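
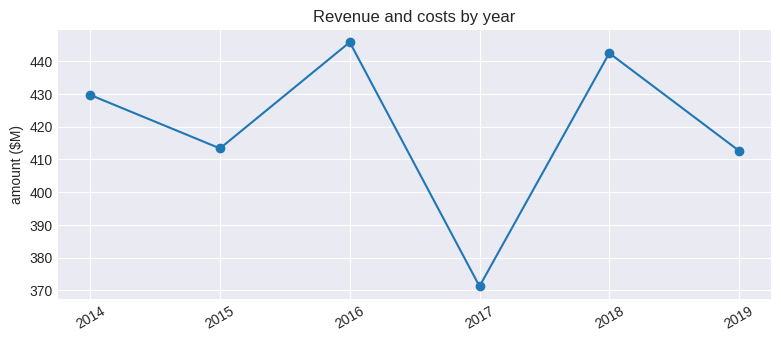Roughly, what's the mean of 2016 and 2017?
(450 + 370) / 2 ≈ 410.

≈ 410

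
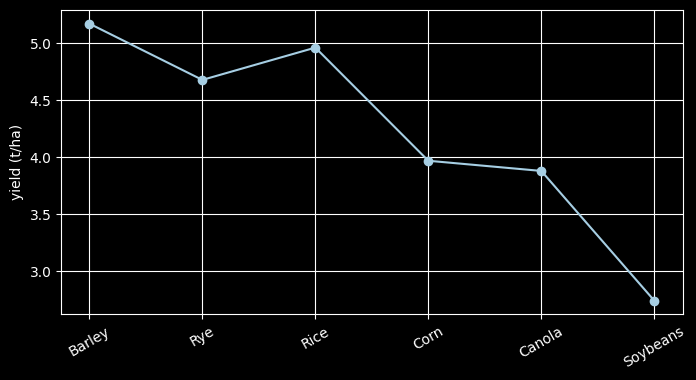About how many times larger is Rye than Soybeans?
≈ 1.8×

Rye ≈ 4.5, Soybeans ≈ 2.5; 4.5/2.5 ≈ 1.8.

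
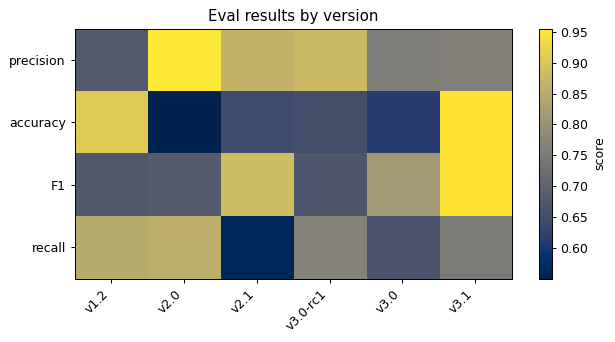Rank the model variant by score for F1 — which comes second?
v2.1

Top 3 for F1: v3.1 ≈ 0.95, v2.1 ≈ 0.90, v3.0 ≈ 0.80.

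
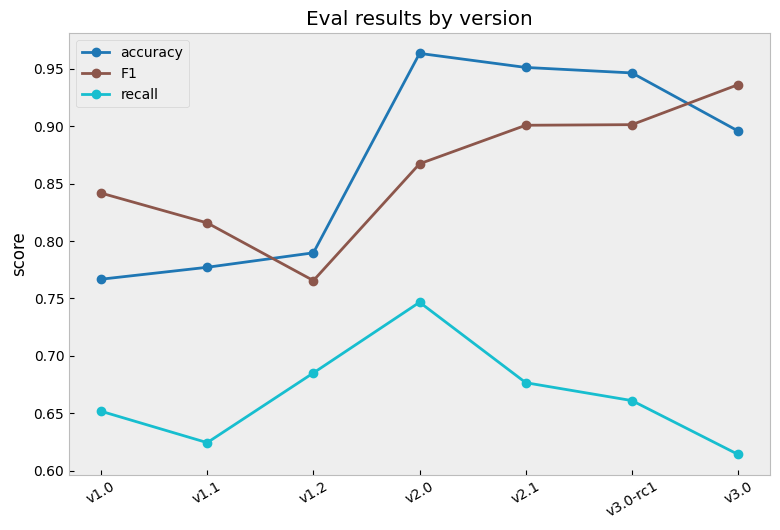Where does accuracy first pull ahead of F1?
v1.2

v1.1: accuracy ≈ 0.80 vs F1 ≈ 0.80 (not yet); v1.2: accuracy ≈ 0.80 vs F1 ≈ 0.75 (first crossover).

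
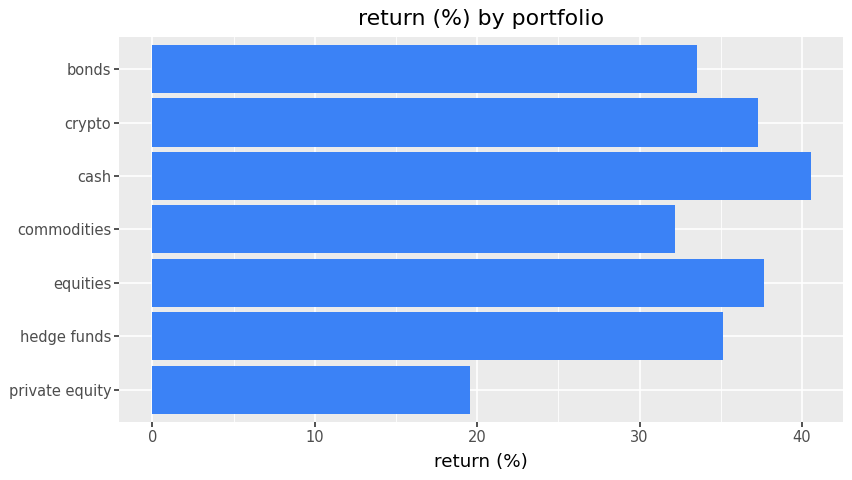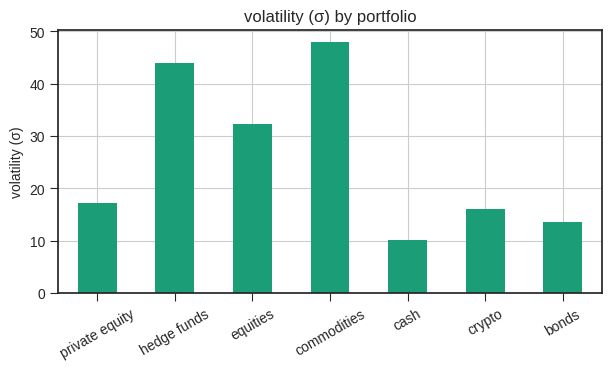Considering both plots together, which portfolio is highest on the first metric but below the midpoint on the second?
cash

Chart 2 median volatility (σ) ≈ 15; below-median portfolios: cash, crypto, bonds. Among those, cash has the highest return (%) (≈ 40).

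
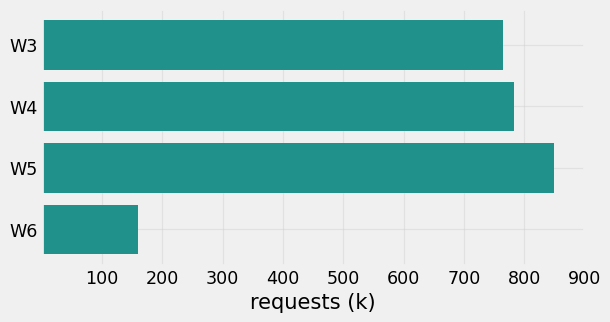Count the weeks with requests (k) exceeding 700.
3

Above 700: W3, W4, W5.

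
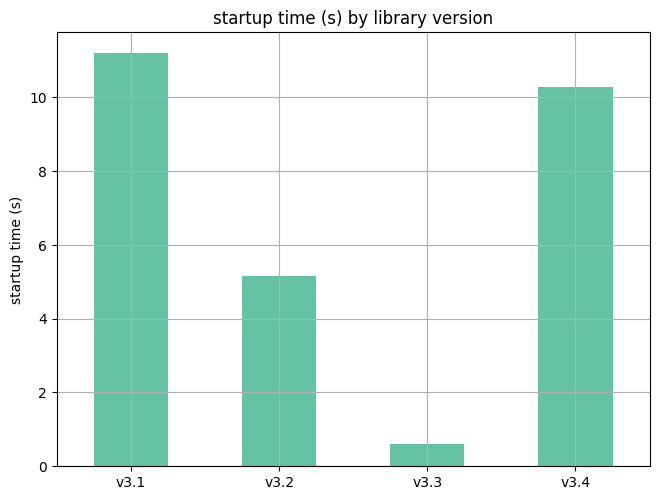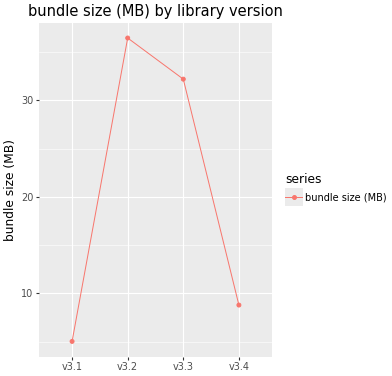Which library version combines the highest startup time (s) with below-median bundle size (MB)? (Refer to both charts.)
v3.1

Chart 2 median bundle size (MB) ≈ 20; below-median library versions: v3.1, v3.4. Among those, v3.1 has the highest startup time (s) (≈ 12).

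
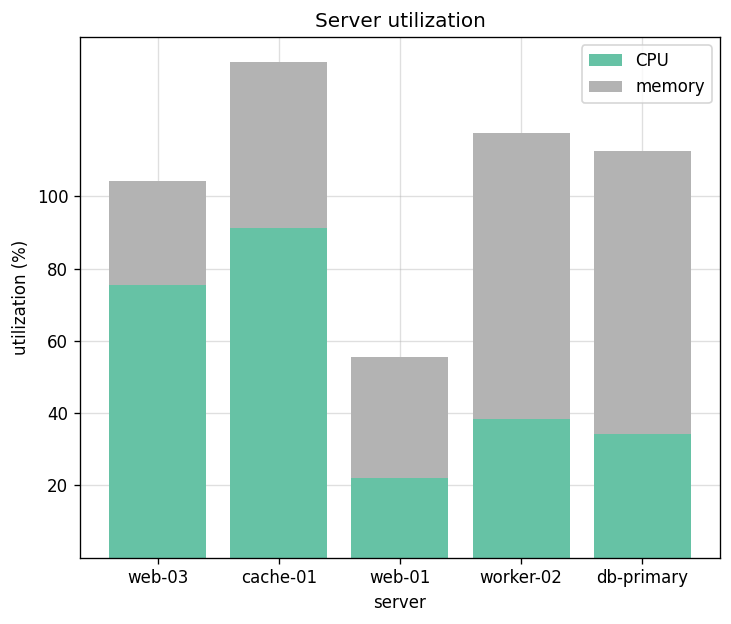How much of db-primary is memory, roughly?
≈ 80

memory top ≈ 120, bottom ≈ 40; segment ≈ 80.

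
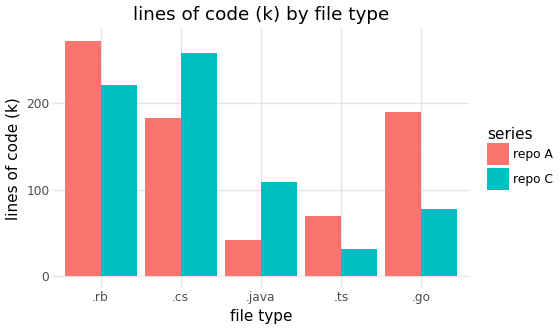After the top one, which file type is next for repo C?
.rb

Top 3 for repo C: .cs ≈ 250, .rb ≈ 225, .java ≈ 100.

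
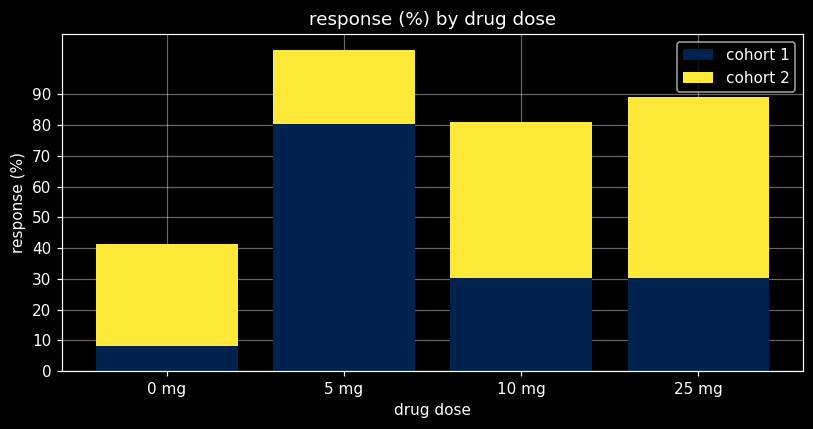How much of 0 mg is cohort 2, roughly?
≈ 30

cohort 2 top ≈ 40, bottom ≈ 10; segment ≈ 30.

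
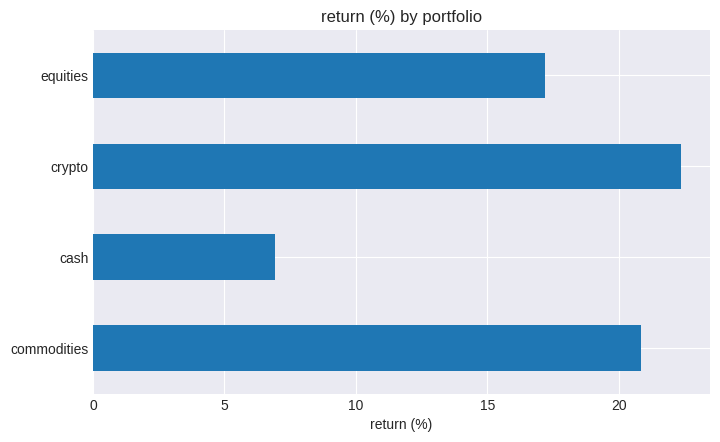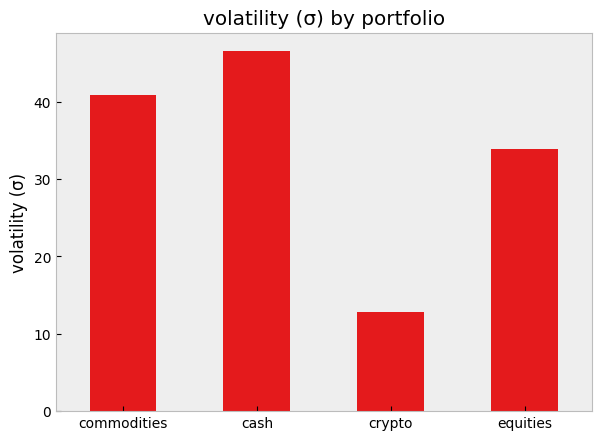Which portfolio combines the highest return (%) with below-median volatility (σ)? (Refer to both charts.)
crypto

Chart 2 median volatility (σ) ≈ 35; below-median portfolios: crypto, equities. Among those, crypto has the highest return (%) (≈ 20).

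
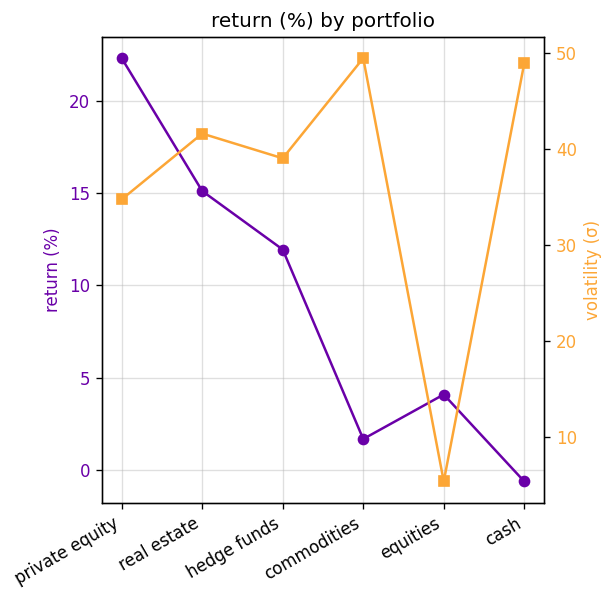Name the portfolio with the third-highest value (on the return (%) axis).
Top 4 (on the return (%) axis): private equity ≈ 22, real estate ≈ 16, hedge funds ≈ 12, equities ≈ 4.

hedge funds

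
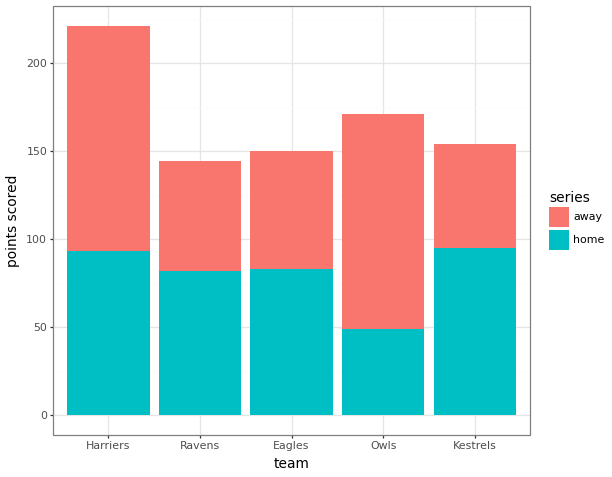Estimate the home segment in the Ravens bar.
home top ≈ 80, bottom ≈ 0; segment ≈ 80.

≈ 80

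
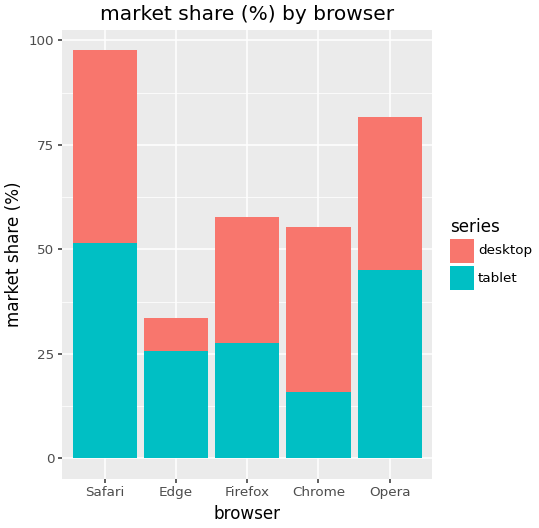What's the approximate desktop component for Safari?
desktop top ≈ 100, bottom ≈ 50; segment ≈ 50.

≈ 50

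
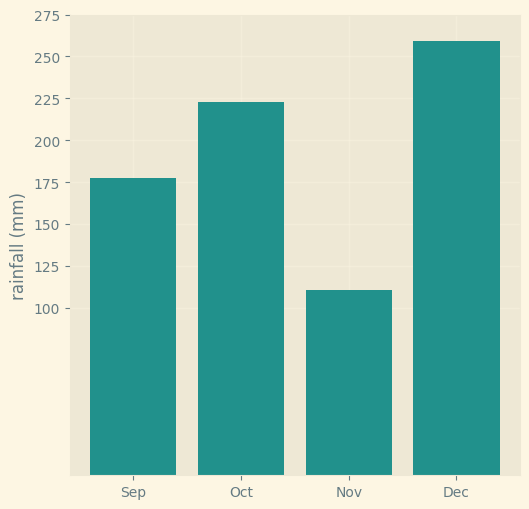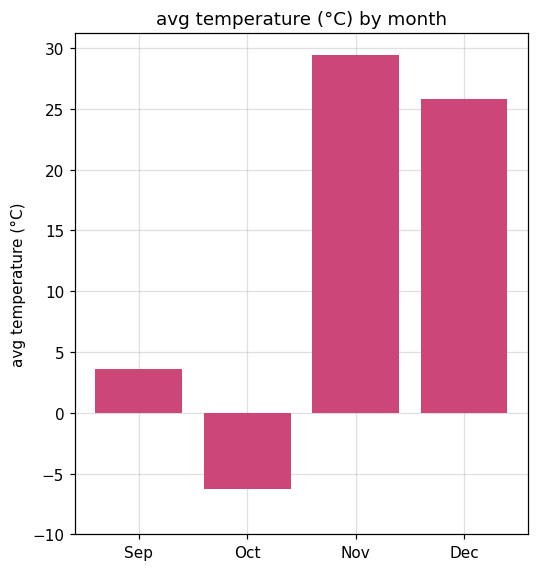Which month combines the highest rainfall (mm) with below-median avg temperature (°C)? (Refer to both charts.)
Oct

Chart 2 median avg temperature (°C) ≈ 15; below-median months: Sep, Oct. Among those, Oct has the highest rainfall (mm) (≈ 225).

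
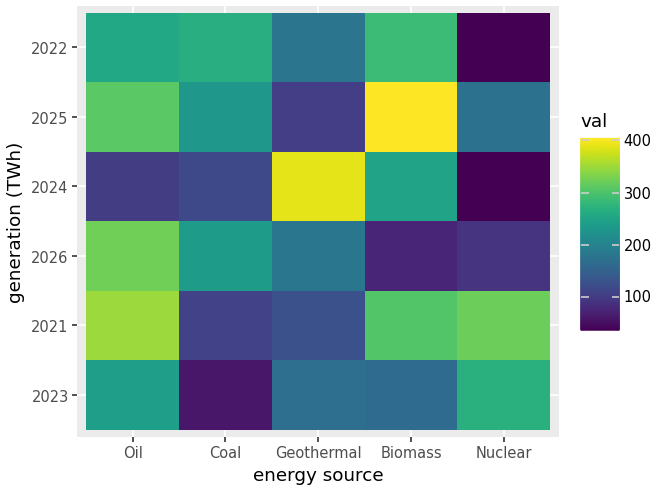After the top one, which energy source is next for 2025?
Top 3 for 2025: Biomass ≈ 400, Oil ≈ 300, Coal ≈ 250.

Oil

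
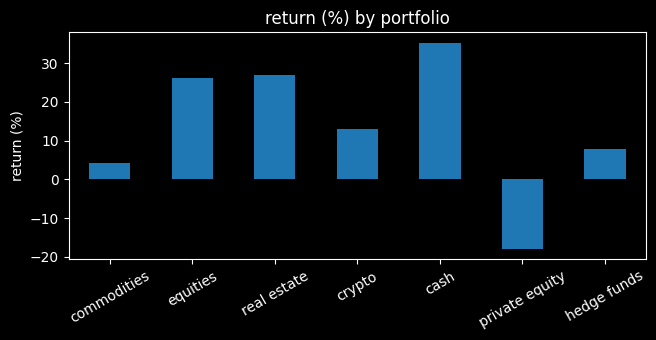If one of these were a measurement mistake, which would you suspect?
private equity

private equity ≈ -20; the rest sit between ≈ 5 and ≈ 35.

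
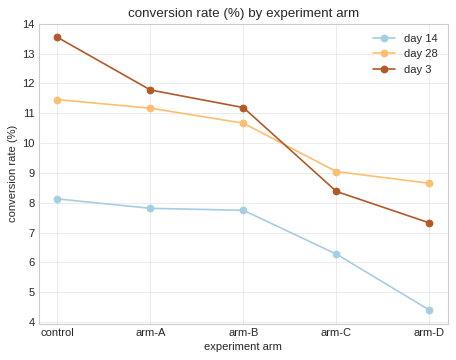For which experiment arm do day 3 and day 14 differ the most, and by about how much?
control: day 3 ≈ 14, day 14 ≈ 8 → gap ≈ 6. Next-largest (arm-A) is only ≈ 4.

control, ≈ 6 %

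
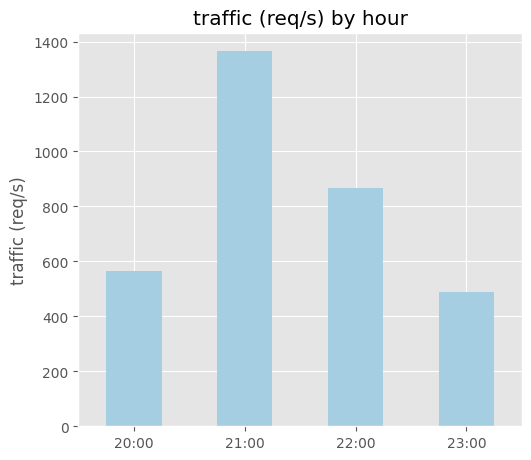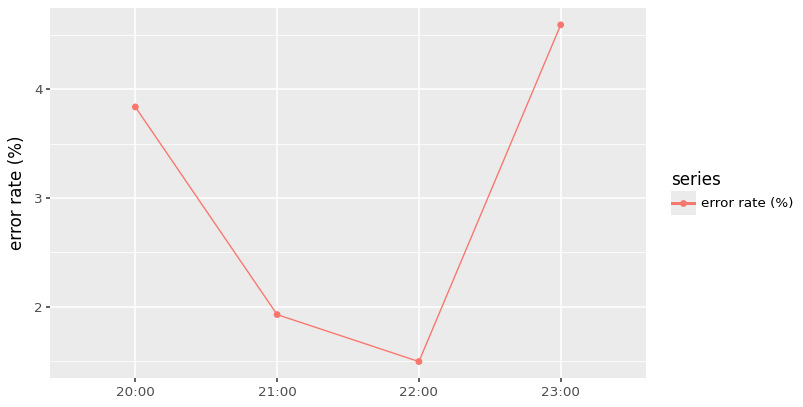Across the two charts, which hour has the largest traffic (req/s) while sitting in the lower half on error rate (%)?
21:00

Chart 2 median error rate (%) ≈ 3; below-median hours: 21:00, 22:00. Among those, 21:00 has the highest traffic (req/s) (≈ 1400).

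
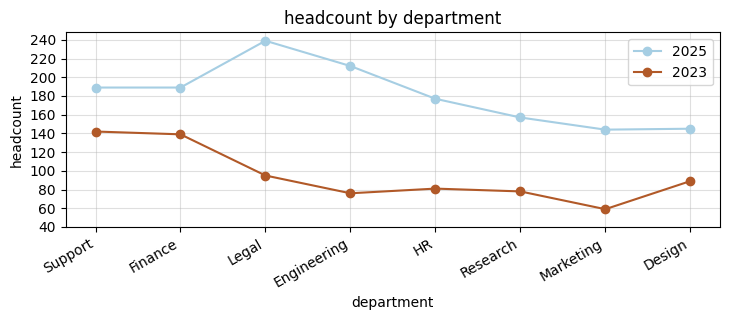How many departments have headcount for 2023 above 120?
Above 120: Support, Finance.

2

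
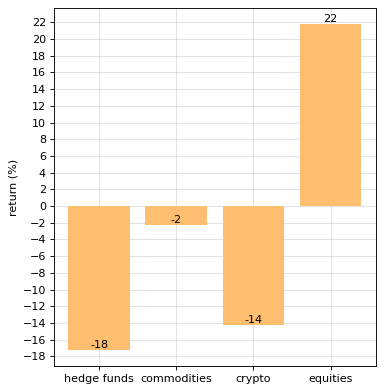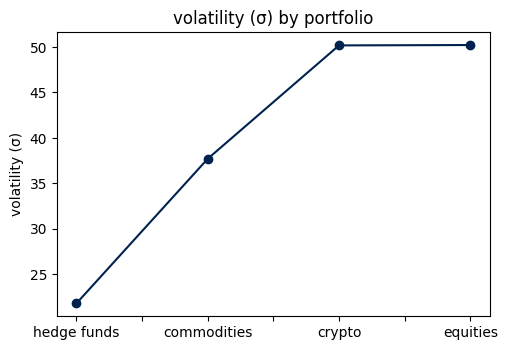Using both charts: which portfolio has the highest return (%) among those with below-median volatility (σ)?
Chart 2 median volatility (σ) ≈ 45; below-median portfolios: hedge funds, commodities. Among those, commodities has the highest return (%) (≈ -2).

commodities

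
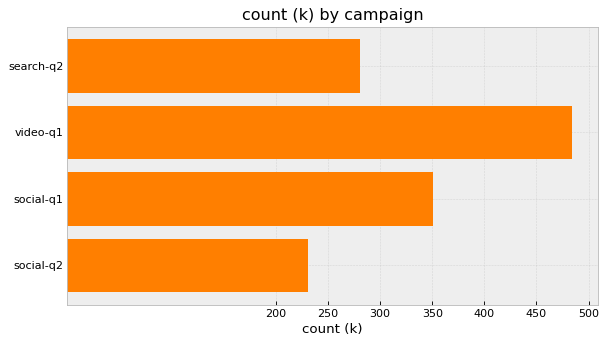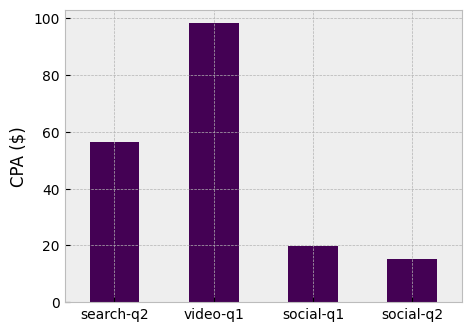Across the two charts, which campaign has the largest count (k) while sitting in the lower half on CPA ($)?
social-q1

Chart 2 median CPA ($) ≈ 40; below-median campaigns: social-q1, social-q2. Among those, social-q1 has the highest count (k) (≈ 350).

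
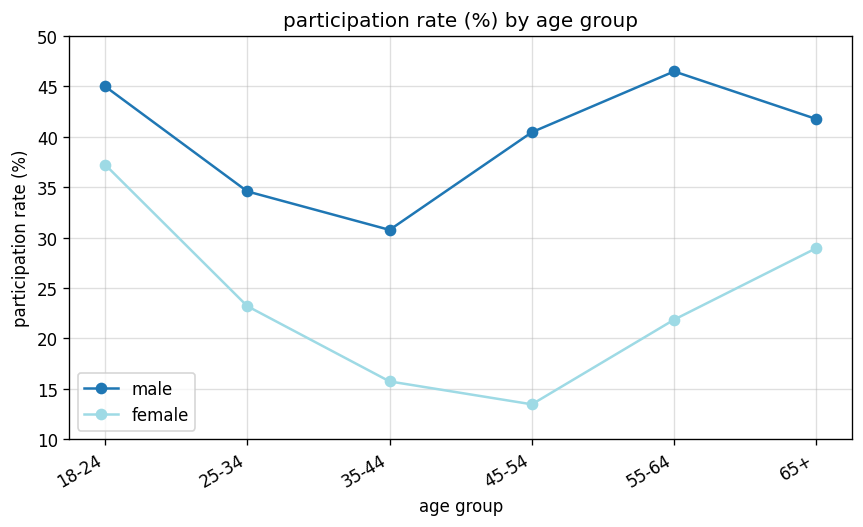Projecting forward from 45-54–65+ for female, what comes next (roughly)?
≈ 37.5

Last three: 15, 20, 30 → slope ≈ 7.5/step → next ≈ 37.5.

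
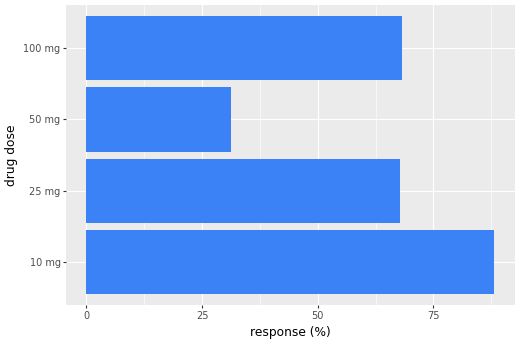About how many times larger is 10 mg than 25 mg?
≈ 1.29×

10 mg ≈ 90, 25 mg ≈ 70; 90/70 ≈ 1.29.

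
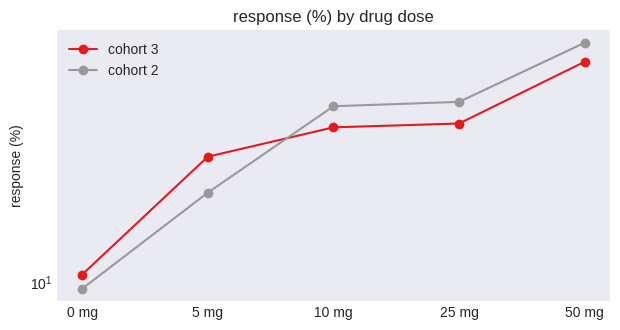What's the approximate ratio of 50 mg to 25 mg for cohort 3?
≈ 1.75×

50 mg ≈ 70, 25 mg ≈ 40; 70/40 ≈ 1.75.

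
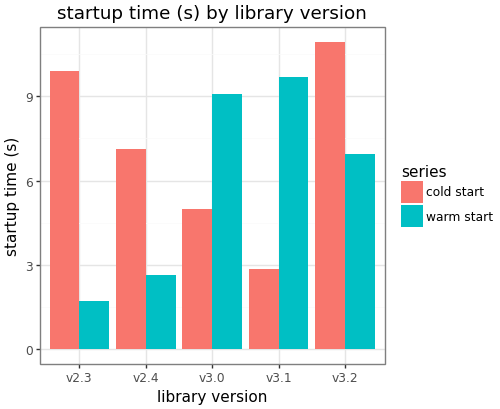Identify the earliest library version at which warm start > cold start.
v3.0

v2.4: warm start ≈ 3 vs cold start ≈ 7 (not yet); v3.0: warm start ≈ 9 vs cold start ≈ 5 (first crossover).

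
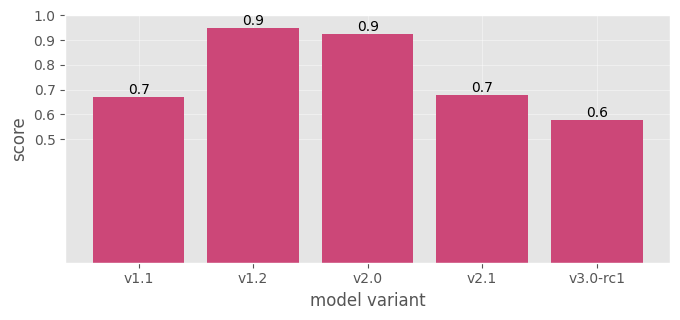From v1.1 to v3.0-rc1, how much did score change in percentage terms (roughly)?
≈ -14.3%

v1.1 ≈ 0.7, v3.0-rc1 ≈ 0.6; (0.6 − 0.7) / 0.7 ≈ -14.3%.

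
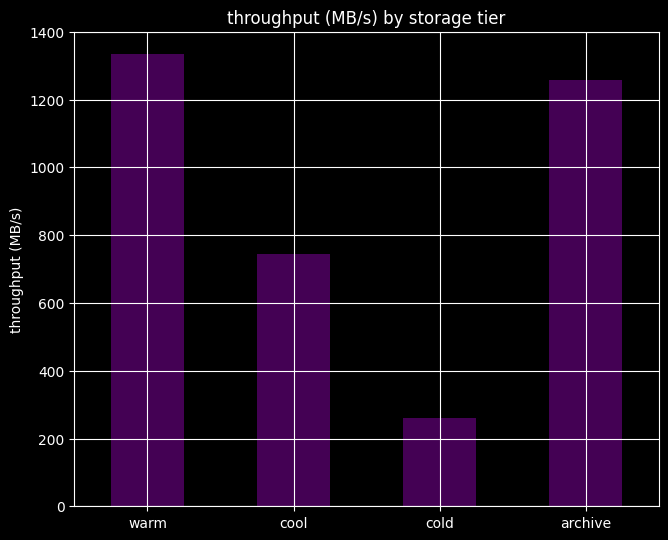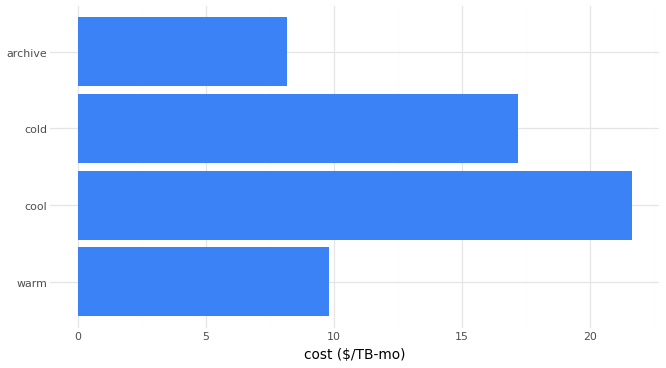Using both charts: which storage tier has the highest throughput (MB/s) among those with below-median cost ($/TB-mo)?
warm

Chart 2 median cost ($/TB-mo) ≈ 14; below-median storage tiers: warm, archive. Among those, warm has the highest throughput (MB/s) (≈ 1400).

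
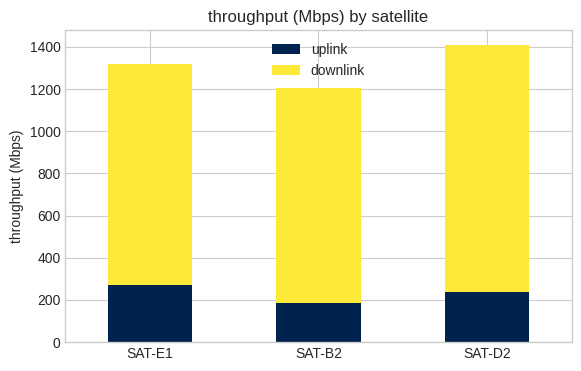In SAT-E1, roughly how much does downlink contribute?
downlink top ≈ 1400, bottom ≈ 200; segment ≈ 1200.

≈ 1200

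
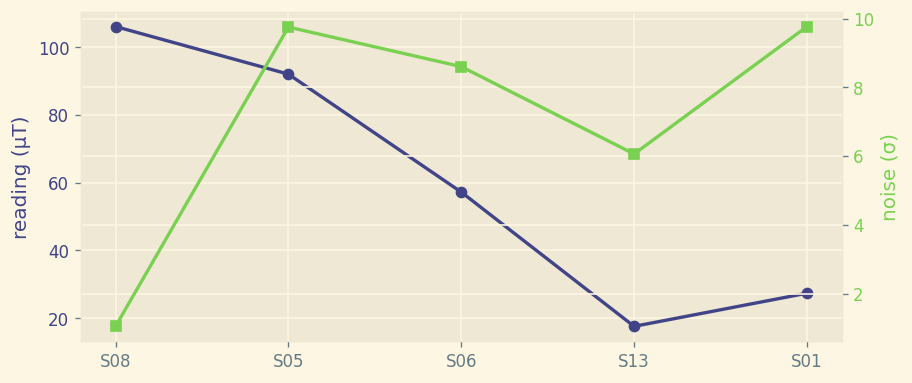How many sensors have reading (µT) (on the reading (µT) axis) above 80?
2

Above 80: S08, S05.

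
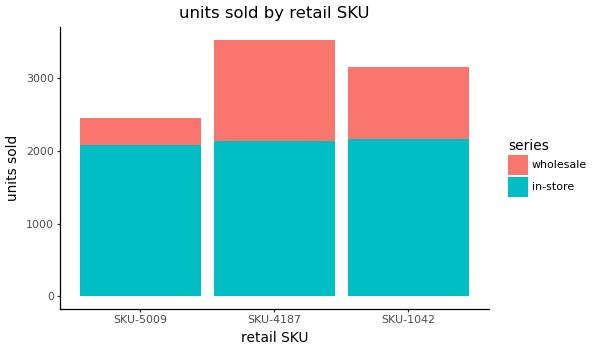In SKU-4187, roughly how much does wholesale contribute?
wholesale top ≈ 3500, bottom ≈ 2000; segment ≈ 1500.

≈ 1500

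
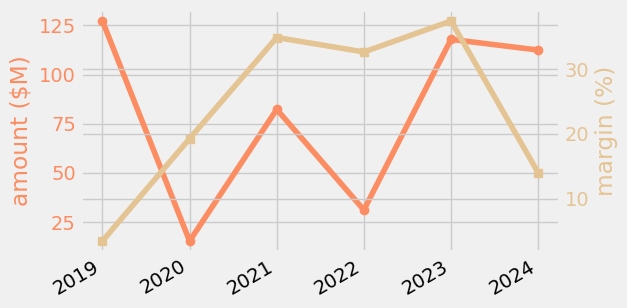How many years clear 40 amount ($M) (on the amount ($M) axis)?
4

Above 40: 2019, 2021, 2023, 2024.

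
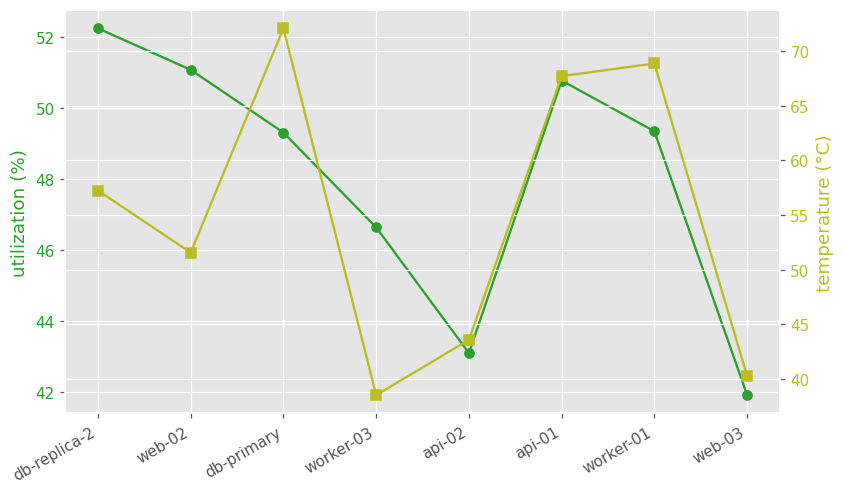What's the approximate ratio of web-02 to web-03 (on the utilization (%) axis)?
web-02 ≈ 51, web-03 ≈ 42; 51/42 ≈ 1.21.

≈ 1.21×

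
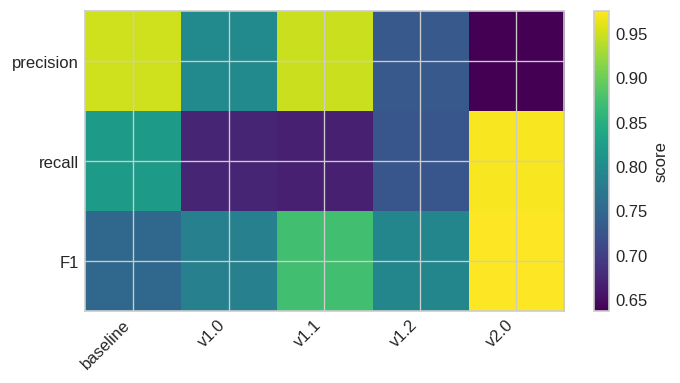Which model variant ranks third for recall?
v1.2

Top 4 for recall: v2.0 ≈ 0.95, baseline ≈ 0.80, v1.2 ≈ 0.75, v1.0 ≈ 0.65.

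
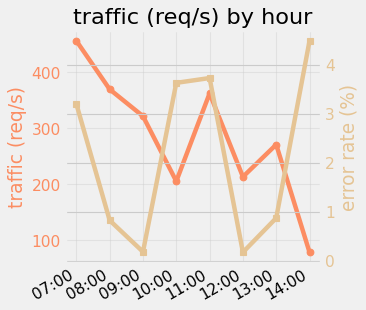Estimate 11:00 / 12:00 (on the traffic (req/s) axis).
≈ 1.75×

11:00 ≈ 350, 12:00 ≈ 200; 350/200 ≈ 1.75.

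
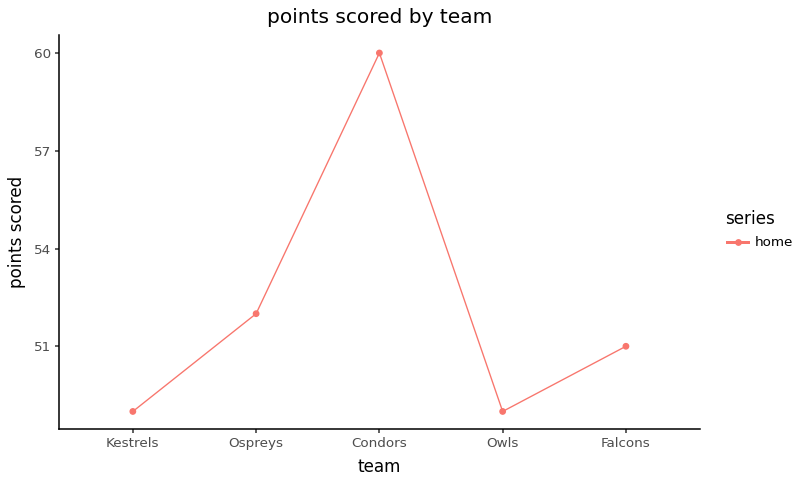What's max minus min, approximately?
Max Condors ≈ 60, min Kestrels ≈ 49; range ≈ 11.

≈ 11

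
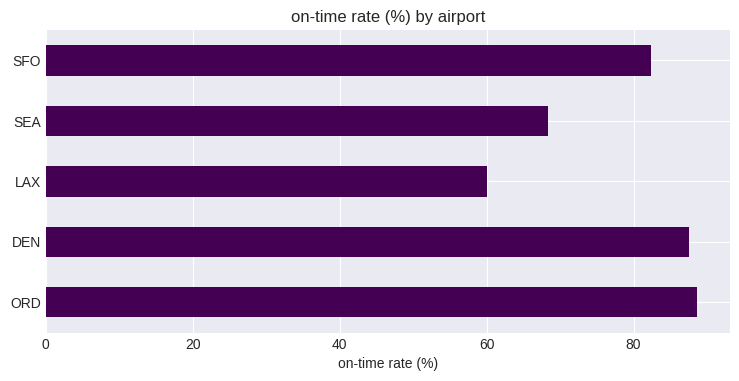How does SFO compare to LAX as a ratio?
SFO ≈ 80, LAX ≈ 60; 80/60 ≈ 1.33.

≈ 1.33×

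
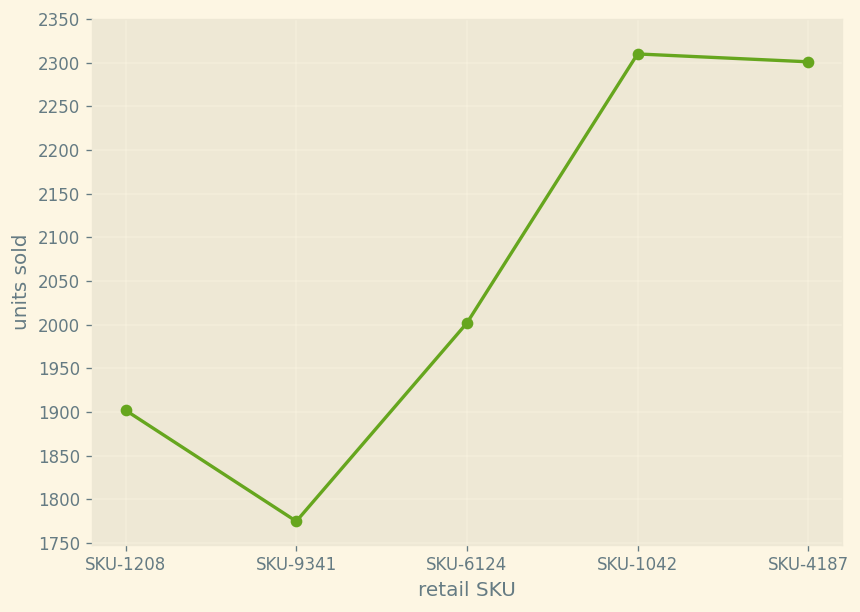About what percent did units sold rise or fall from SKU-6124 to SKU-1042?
SKU-6124 ≈ 2000, SKU-1042 ≈ 2300; (2300 − 2000) / 2000 ≈ +15%.

≈ +15%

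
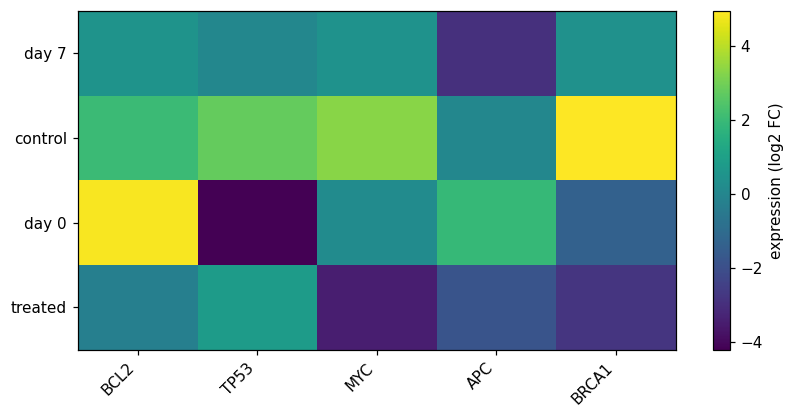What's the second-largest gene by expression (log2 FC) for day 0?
Top 3 for day 0: BCL2 ≈ 5, APC ≈ 2, MYC ≈ 0.

APC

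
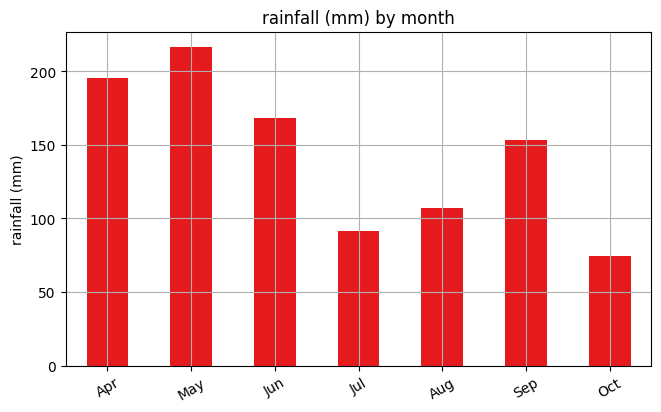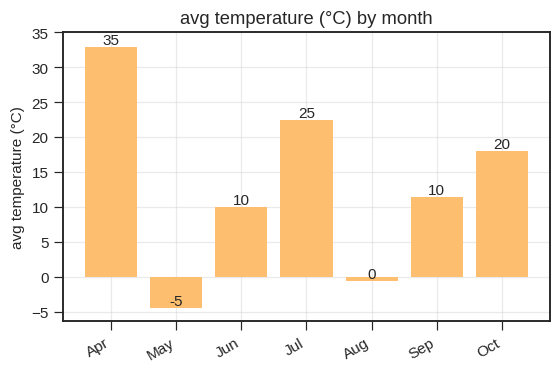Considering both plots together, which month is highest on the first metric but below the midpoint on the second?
Chart 2 median avg temperature (°C) ≈ 10; below-median months: May, Jun, Aug. Among those, May has the highest rainfall (mm) (≈ 220).

May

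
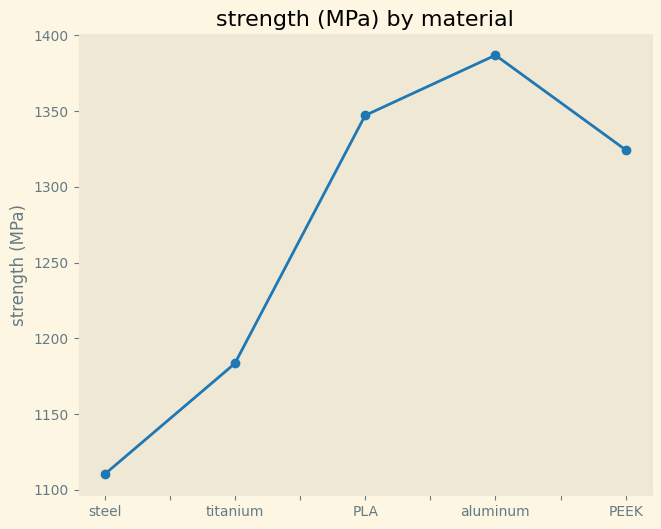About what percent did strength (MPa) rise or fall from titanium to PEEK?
≈ +12.8%

titanium ≈ 1175, PEEK ≈ 1325; (1325 − 1175) / 1175 ≈ +12.8%.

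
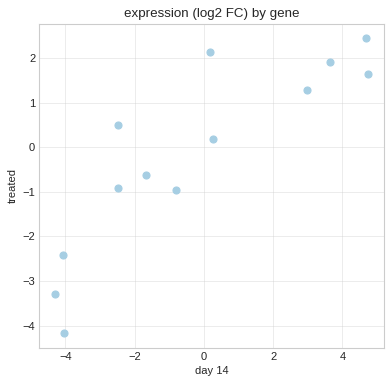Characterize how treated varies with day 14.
positive, strong

Points are positively correlated; strong (|r| ≈ 0.9).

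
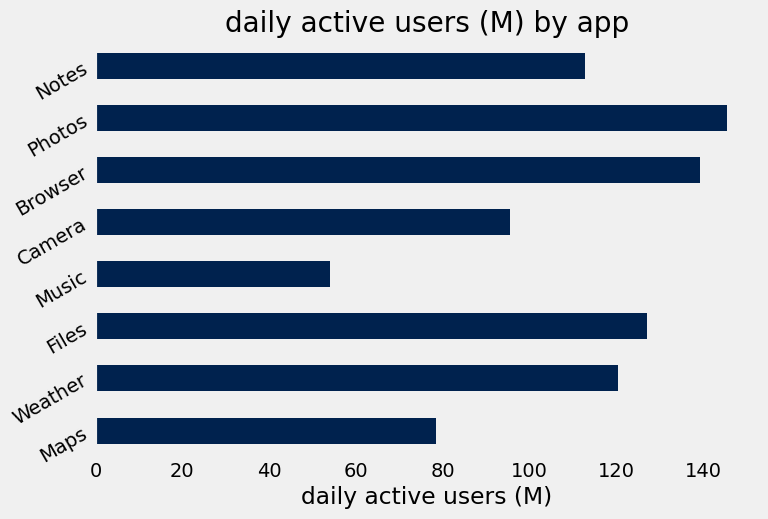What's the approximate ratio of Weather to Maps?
Weather ≈ 120, Maps ≈ 80; 120/80 ≈ 1.5.

≈ 1.5×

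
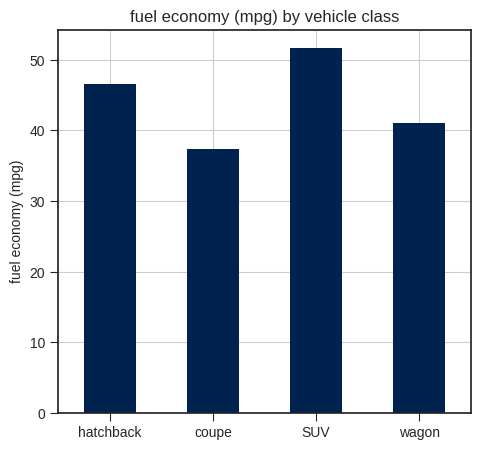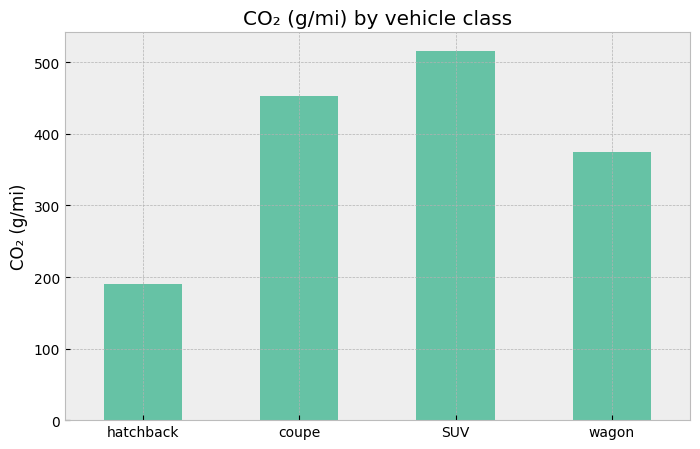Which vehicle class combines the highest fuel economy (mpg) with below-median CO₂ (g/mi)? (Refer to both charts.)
hatchback

Chart 2 median CO₂ (g/mi) ≈ 400; below-median vehicle classes: hatchback, wagon. Among those, hatchback has the highest fuel economy (mpg) (≈ 45).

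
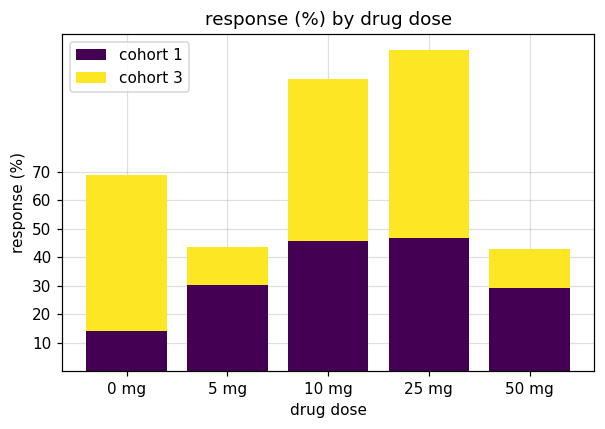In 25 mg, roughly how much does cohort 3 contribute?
≈ 60

cohort 3 top ≈ 110, bottom ≈ 50; segment ≈ 60.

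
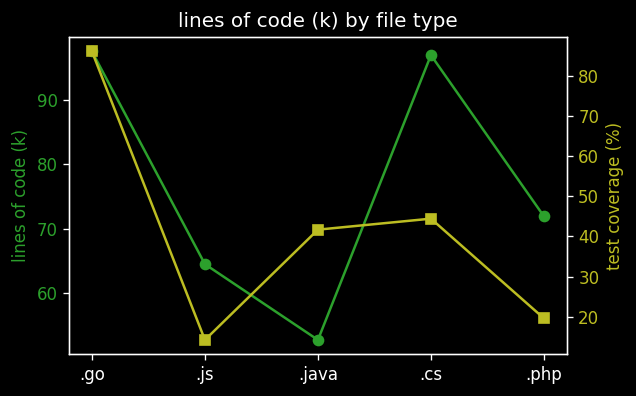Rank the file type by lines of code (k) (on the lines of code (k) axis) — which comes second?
.cs

Top 3 (on the lines of code (k) axis): .go ≈ 100, .cs ≈ 95, .php ≈ 70.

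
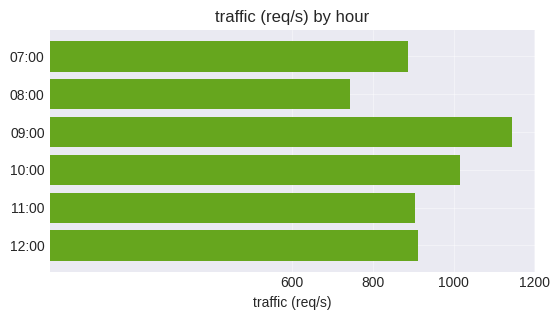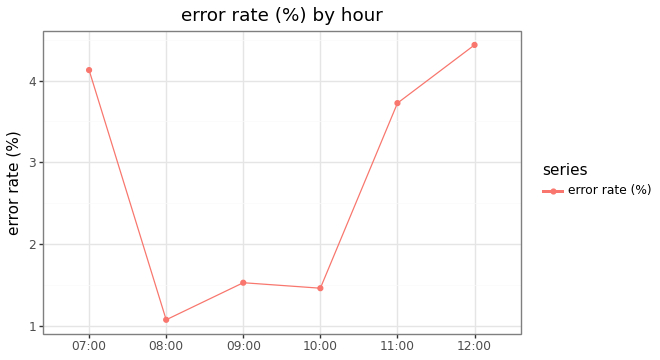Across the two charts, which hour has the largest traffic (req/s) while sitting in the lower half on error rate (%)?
Chart 2 median error rate (%) ≈ 2.5; below-median hours: 08:00, 09:00, 10:00. Among those, 09:00 has the highest traffic (req/s) (≈ 1200).

09:00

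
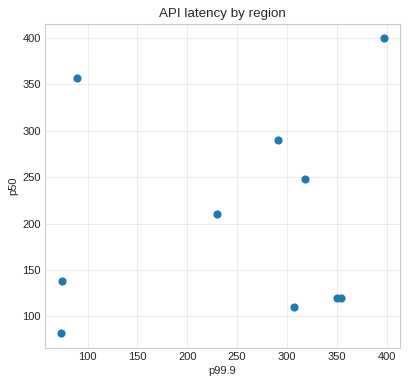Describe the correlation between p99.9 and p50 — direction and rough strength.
no clear correlation

Points are roughly uncorrelated; weak (|r| ≈ 0.2).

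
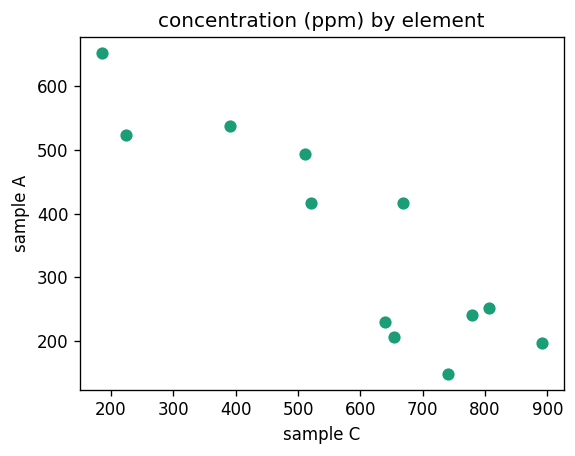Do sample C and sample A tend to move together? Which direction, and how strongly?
negative, strong

Points are negatively correlated; strong (|r| ≈ 0.9).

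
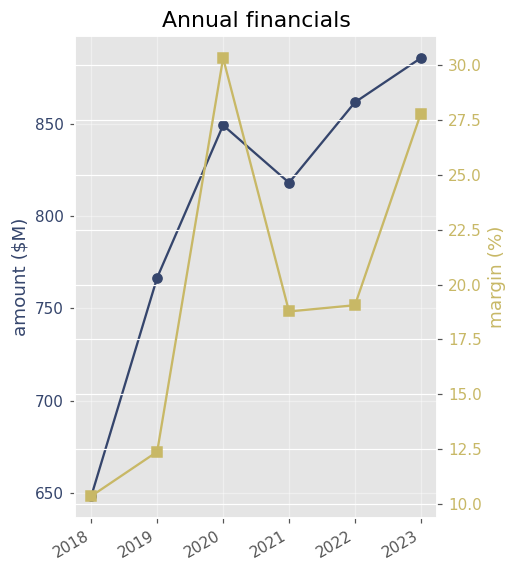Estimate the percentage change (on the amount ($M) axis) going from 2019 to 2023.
2019 ≈ 760, 2023 ≈ 880; (880 − 760) / 760 ≈ +15.8%.

≈ +15.8%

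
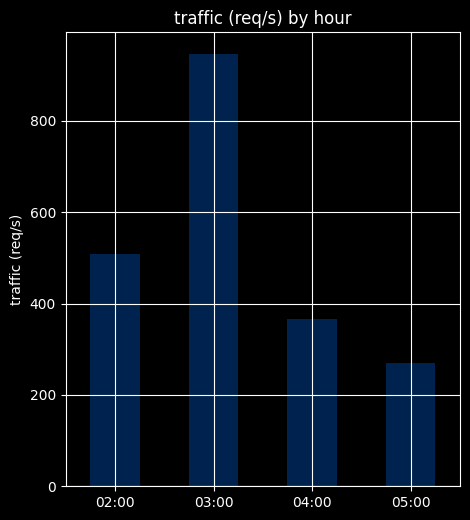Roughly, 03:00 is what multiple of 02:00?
≈ 1.8×

03:00 ≈ 900, 02:00 ≈ 500; 900/500 ≈ 1.8.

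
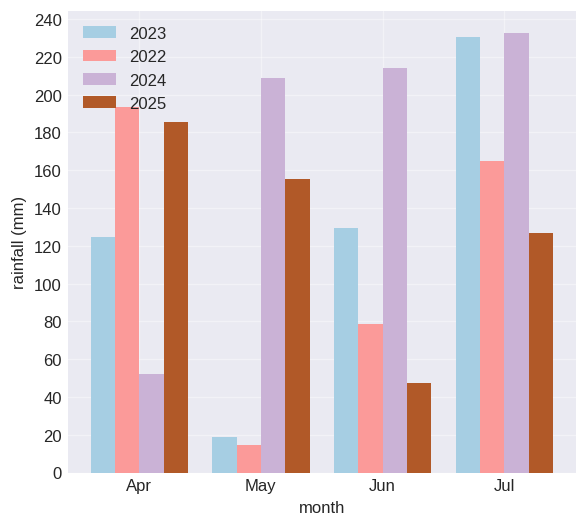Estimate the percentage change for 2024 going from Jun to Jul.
≈ +9.1%

Jun ≈ 220, Jul ≈ 240; (240 − 220) / 220 ≈ +9.1%.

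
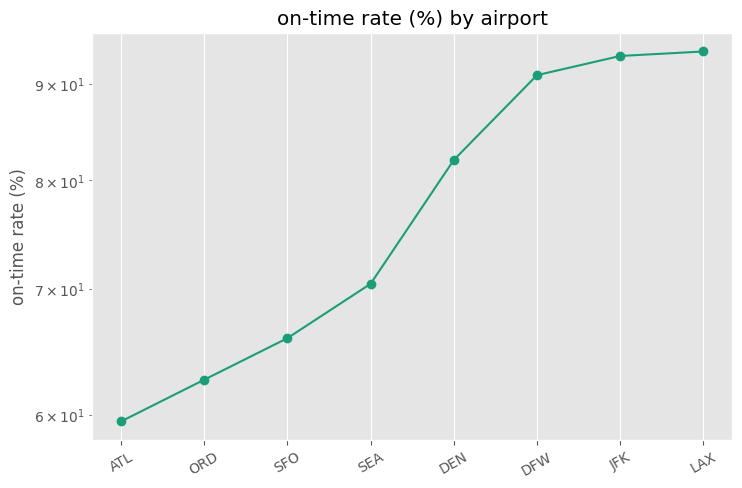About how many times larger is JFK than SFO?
JFK ≈ 95, SFO ≈ 65; 95/65 ≈ 1.46.

≈ 1.46×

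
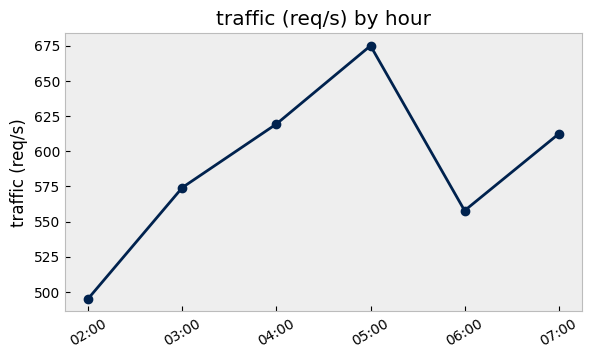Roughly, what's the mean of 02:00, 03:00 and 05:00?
(500 + 580 + 680) / 3 ≈ 587.

≈ 587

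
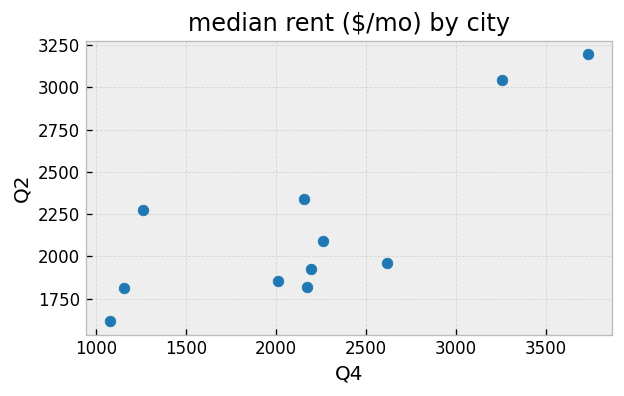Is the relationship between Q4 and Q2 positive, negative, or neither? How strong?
Points are positively correlated; strong (|r| ≈ 0.8).

positive, strong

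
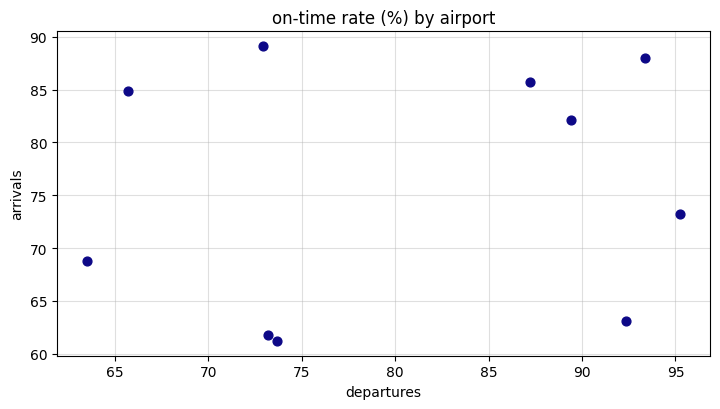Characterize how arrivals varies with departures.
no clear correlation

Points are roughly uncorrelated; weak (|r| ≈ 0.1).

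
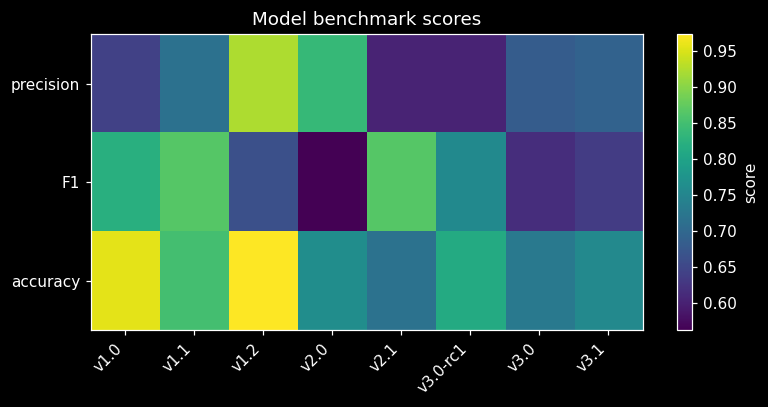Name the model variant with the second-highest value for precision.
v2.0

Top 3 for precision: v1.2 ≈ 0.90, v2.0 ≈ 0.85, v1.1 ≈ 0.70.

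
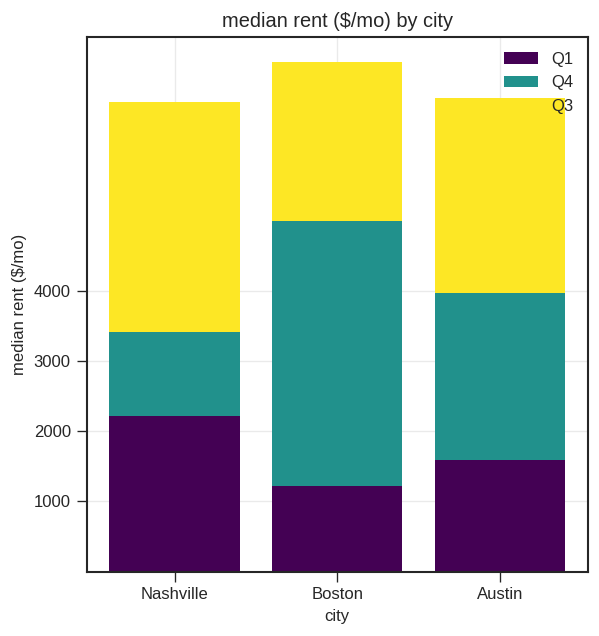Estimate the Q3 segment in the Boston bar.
≈ 2000

Q3 top ≈ 7000, bottom ≈ 5000; segment ≈ 2000.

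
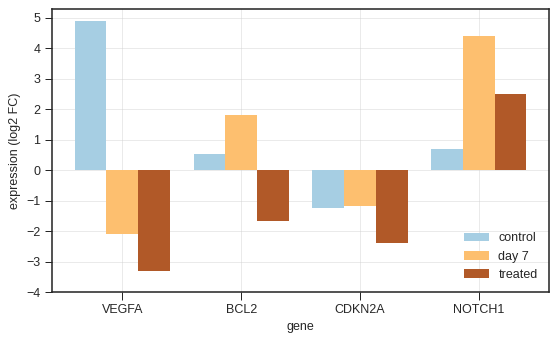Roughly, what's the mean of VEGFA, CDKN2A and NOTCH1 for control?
(5 + -1 + 1) / 3 ≈ 2.

≈ 2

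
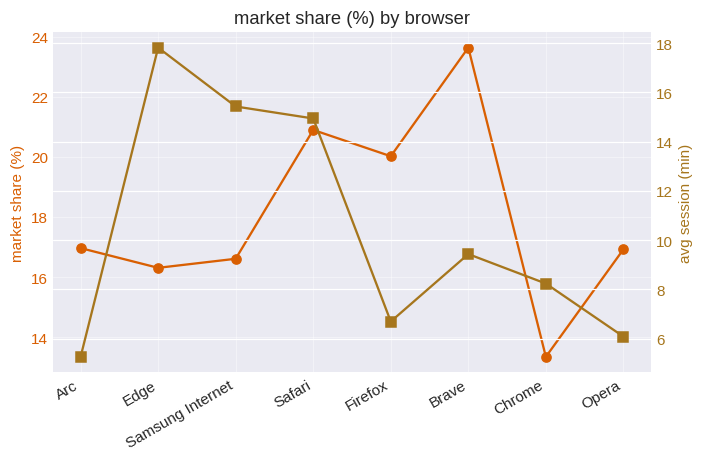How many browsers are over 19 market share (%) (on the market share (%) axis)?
3

Above 19: Safari, Firefox, Brave.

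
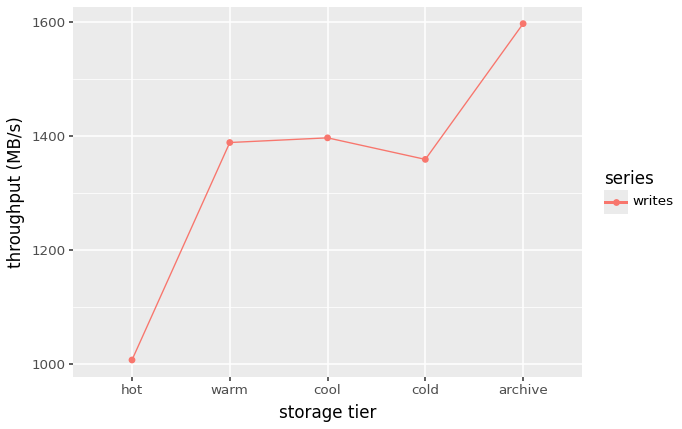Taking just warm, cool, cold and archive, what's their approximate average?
(1400 + 1400 + 1350 + 1600) / 4 ≈ 1438.

≈ 1438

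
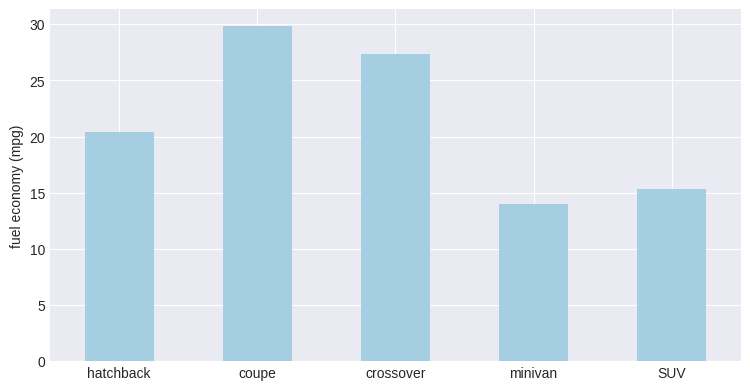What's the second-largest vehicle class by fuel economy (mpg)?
crossover

Top 3: coupe ≈ 30, crossover ≈ 25, hatchback ≈ 20.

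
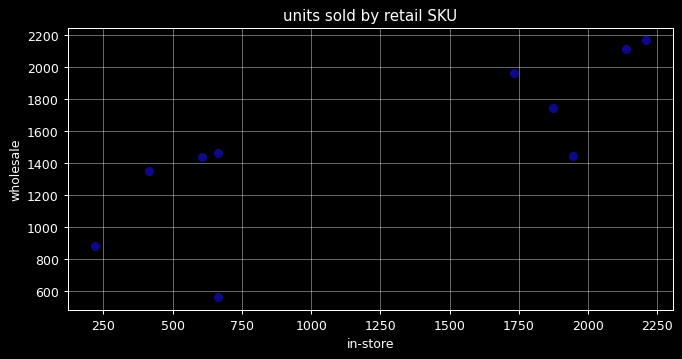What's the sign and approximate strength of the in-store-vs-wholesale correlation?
Points are positively correlated; strong (|r| ≈ 0.8).

positive, strong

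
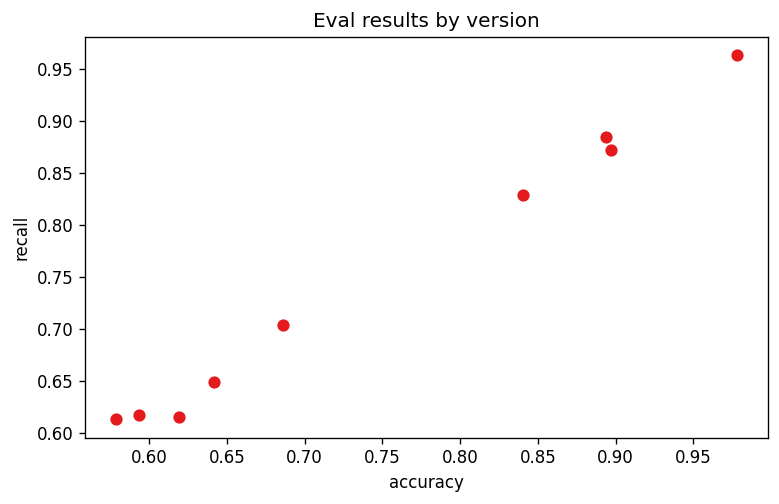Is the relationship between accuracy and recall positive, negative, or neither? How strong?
positive, strong

Points are positively correlated; strong (|r| ≈ 1.0).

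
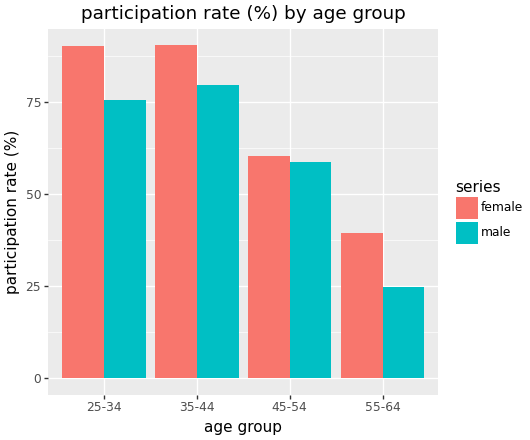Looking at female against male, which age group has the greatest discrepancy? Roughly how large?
55-64: female ≈ 40, male ≈ 20 → gap ≈ 20. Next-largest (25-34) is only ≈ 10.

55-64, ≈ 20 %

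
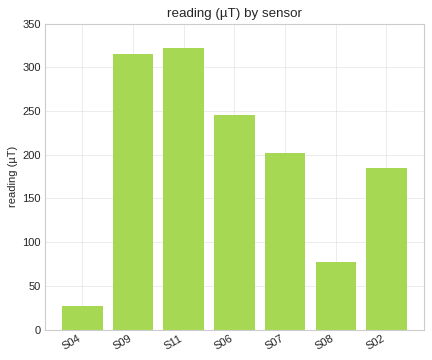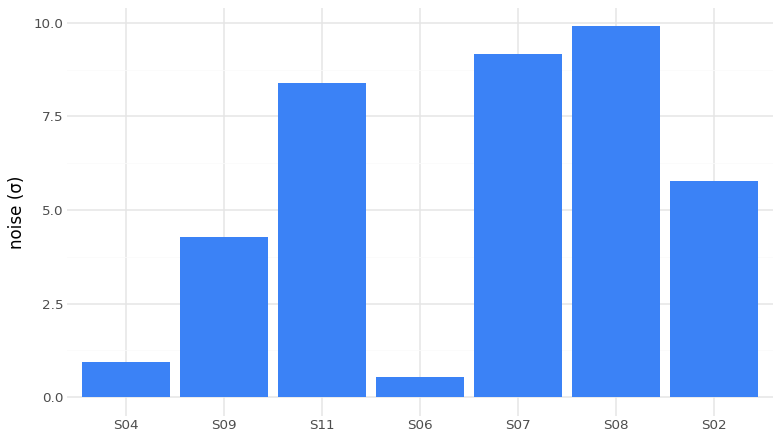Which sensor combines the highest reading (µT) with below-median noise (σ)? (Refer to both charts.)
S09

Chart 2 median noise (σ) ≈ 6; below-median sensors: S04, S09, S06. Among those, S09 has the highest reading (µT) (≈ 300).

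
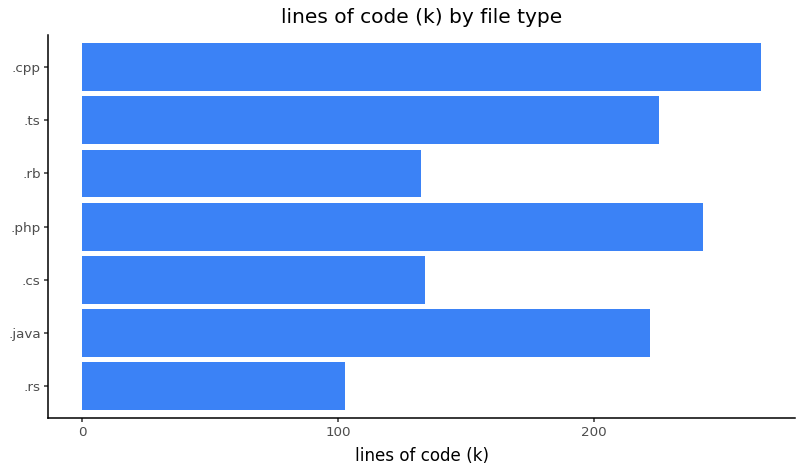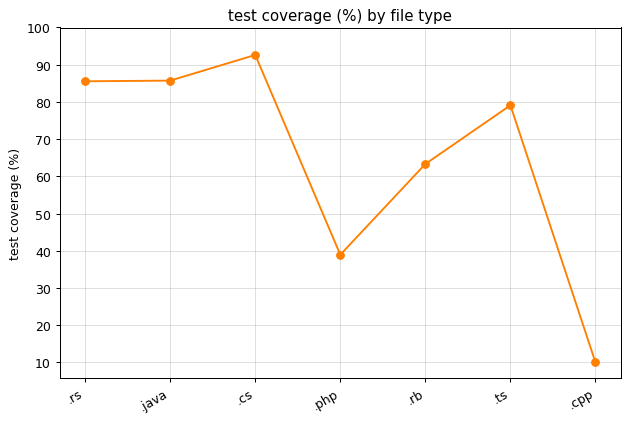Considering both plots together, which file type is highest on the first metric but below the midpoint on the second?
.cpp

Chart 2 median test coverage (%) ≈ 80; below-median file types: .php, .rb, .cpp. Among those, .cpp has the highest lines of code (k) (≈ 275).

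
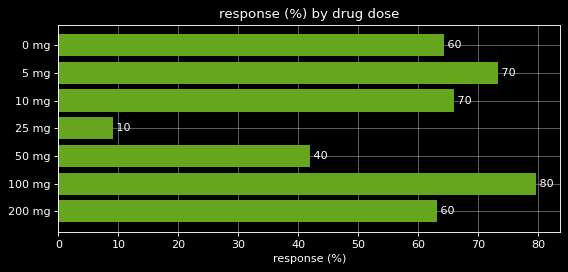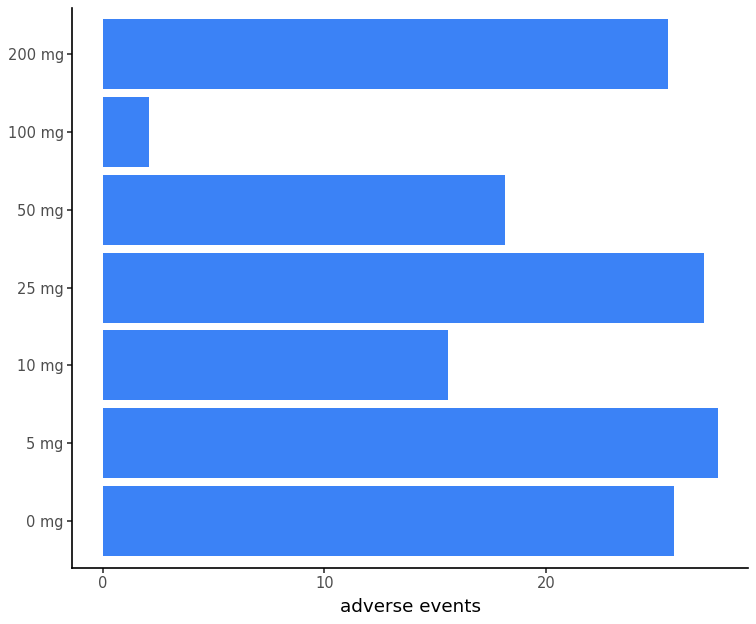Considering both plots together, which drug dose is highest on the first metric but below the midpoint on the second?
Chart 2 median adverse events ≈ 25; below-median drug doses: 10 mg, 50 mg, 100 mg. Among those, 100 mg has the highest response (%) (≈ 80).

100 mg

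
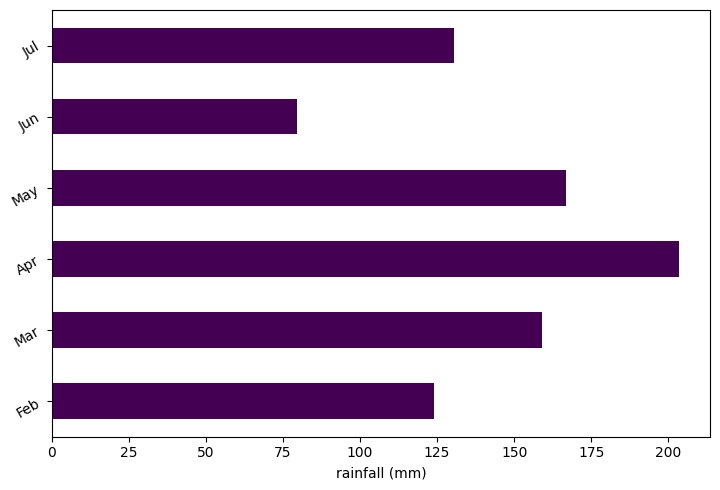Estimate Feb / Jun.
Feb ≈ 120, Jun ≈ 80; 120/80 ≈ 1.5.

≈ 1.5×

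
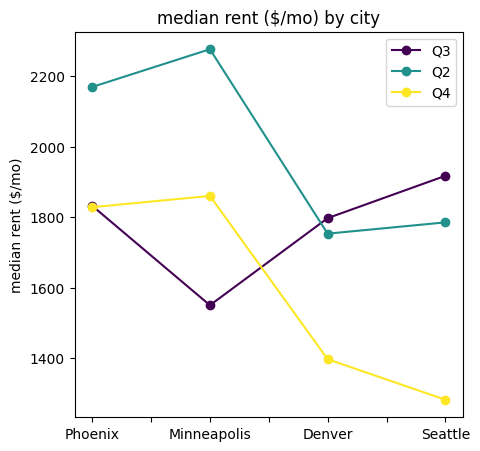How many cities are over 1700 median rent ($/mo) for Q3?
3

Above 1700: Phoenix, Denver, Seattle.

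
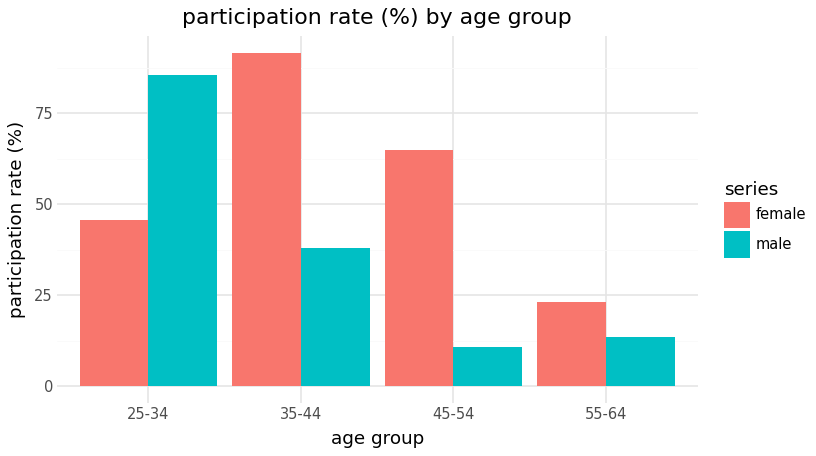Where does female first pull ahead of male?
25-34: female ≈ 50 vs male ≈ 90 (not yet); 35-44: female ≈ 90 vs male ≈ 40 (first crossover).

35-44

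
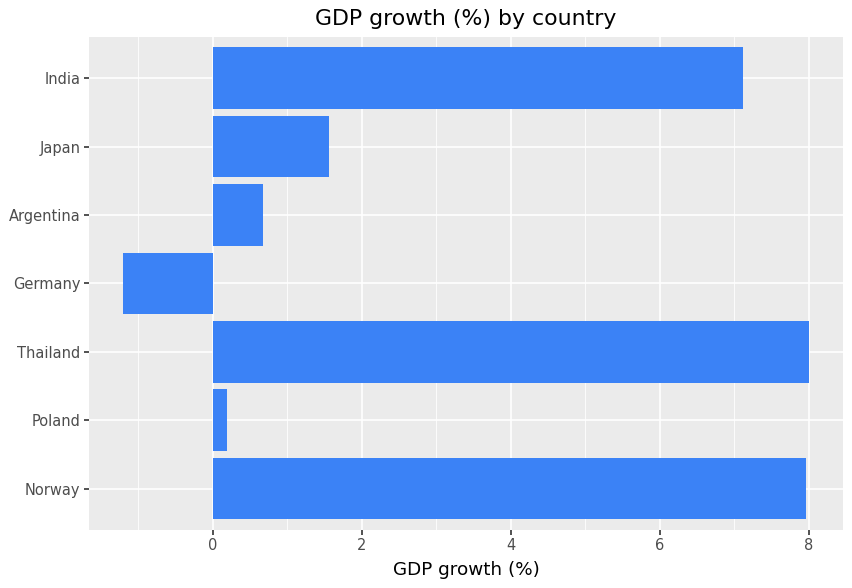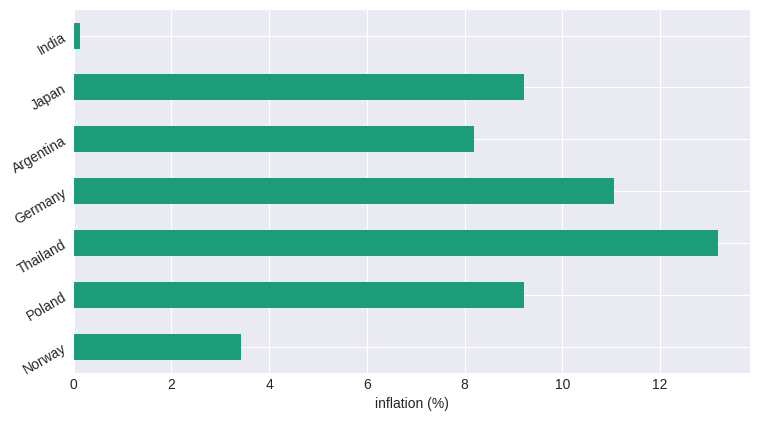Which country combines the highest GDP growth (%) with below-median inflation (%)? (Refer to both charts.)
Chart 2 median inflation (%) ≈ 10; below-median countries: Norway, Argentina, India. Among those, Norway has the highest GDP growth (%) (≈ 8).

Norway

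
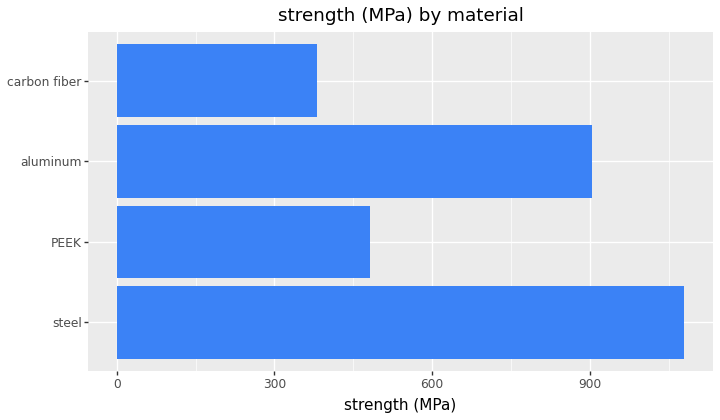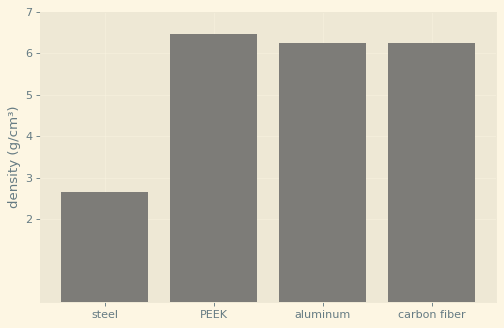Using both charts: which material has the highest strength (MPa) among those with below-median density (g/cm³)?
Chart 2 median density (g/cm³) ≈ 6; below-median materials: steel, aluminum. Among those, steel has the highest strength (MPa) (≈ 1100).

steel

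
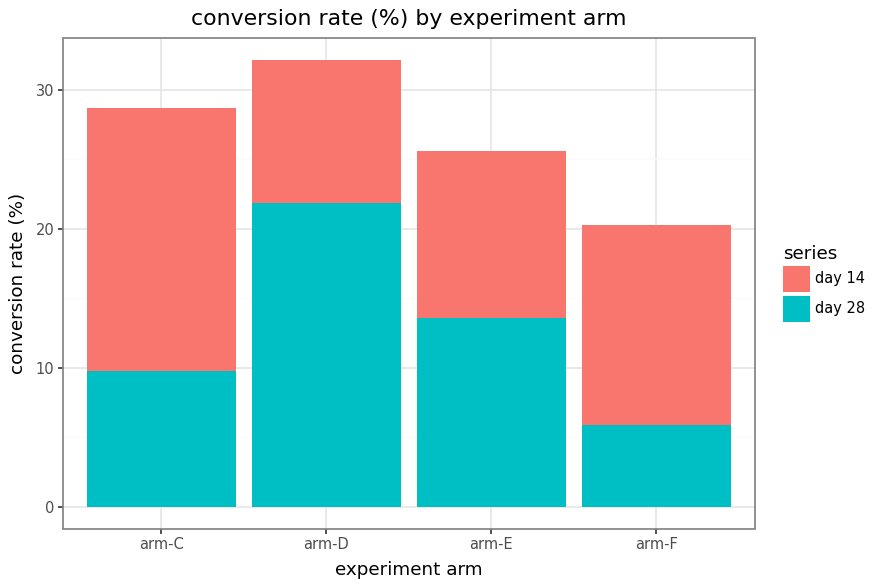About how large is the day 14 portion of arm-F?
≈ 15

day 14 top ≈ 20, bottom ≈ 5; segment ≈ 15.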